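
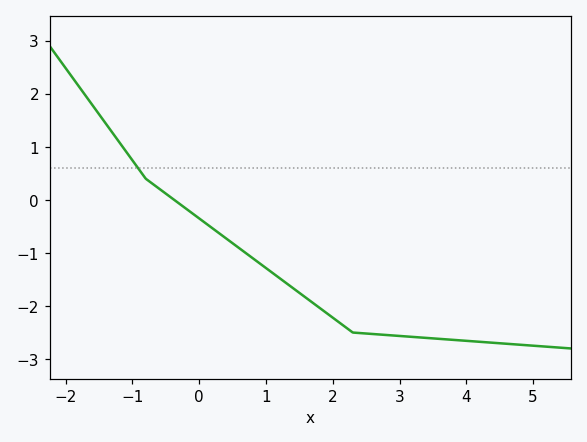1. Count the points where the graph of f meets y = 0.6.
1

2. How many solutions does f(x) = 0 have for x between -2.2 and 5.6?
1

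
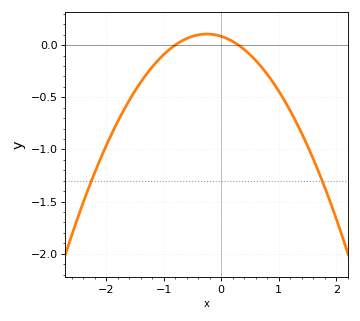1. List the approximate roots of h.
-0.8, 0.3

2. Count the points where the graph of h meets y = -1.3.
2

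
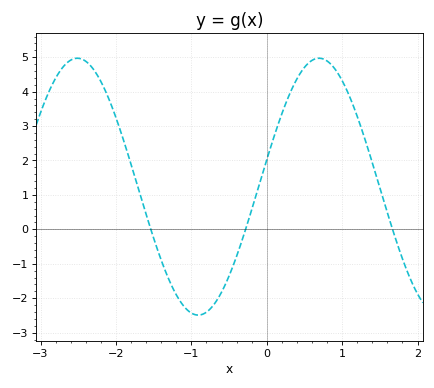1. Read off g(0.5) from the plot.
4.7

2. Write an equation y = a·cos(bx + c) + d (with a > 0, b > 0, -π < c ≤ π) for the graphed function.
y = 3.73cos(1.96x - 1.36) + 1.24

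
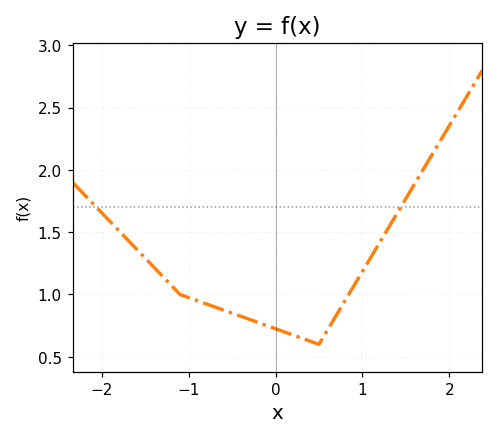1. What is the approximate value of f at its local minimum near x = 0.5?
0.6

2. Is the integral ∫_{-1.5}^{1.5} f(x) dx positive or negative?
positive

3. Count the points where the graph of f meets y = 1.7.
2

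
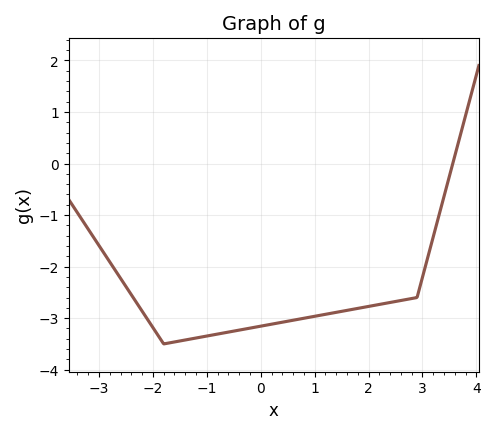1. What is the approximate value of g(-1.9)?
-3.34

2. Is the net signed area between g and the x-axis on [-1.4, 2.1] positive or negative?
negative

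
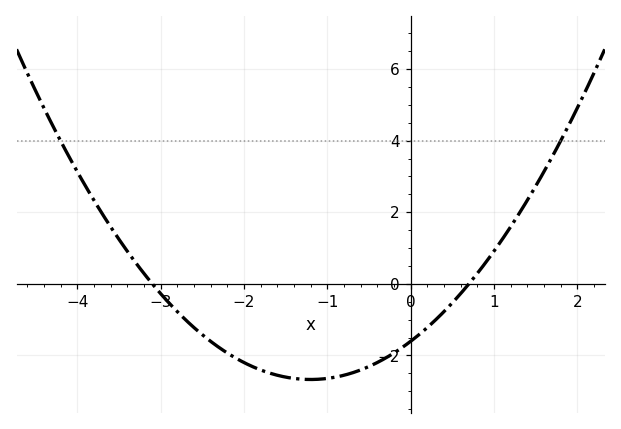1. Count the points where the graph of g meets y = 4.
2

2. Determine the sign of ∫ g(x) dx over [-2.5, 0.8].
negative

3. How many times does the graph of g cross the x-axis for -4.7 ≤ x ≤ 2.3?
2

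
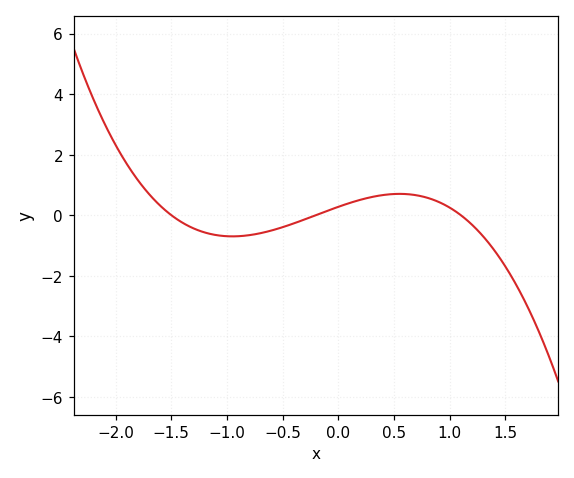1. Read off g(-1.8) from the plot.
1.2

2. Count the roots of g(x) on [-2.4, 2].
3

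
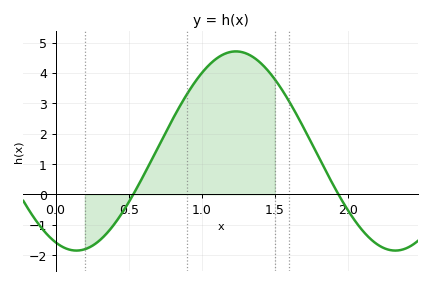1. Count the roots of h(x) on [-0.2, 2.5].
2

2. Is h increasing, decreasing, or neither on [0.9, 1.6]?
neither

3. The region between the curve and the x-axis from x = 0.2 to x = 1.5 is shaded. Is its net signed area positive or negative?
positive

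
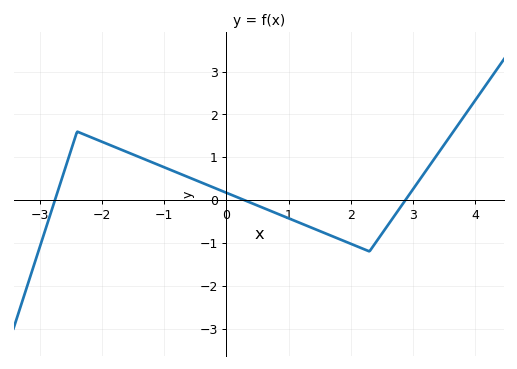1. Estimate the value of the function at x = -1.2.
0.885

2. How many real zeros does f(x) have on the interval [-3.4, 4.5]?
3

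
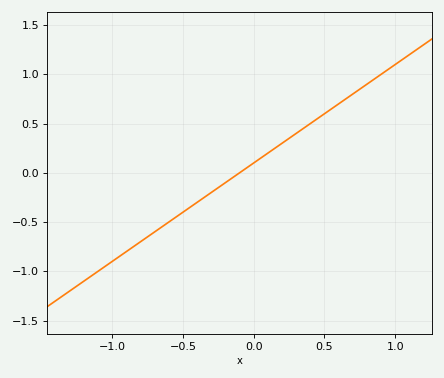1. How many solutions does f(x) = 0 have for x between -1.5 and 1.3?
1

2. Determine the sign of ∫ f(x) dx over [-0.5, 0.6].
positive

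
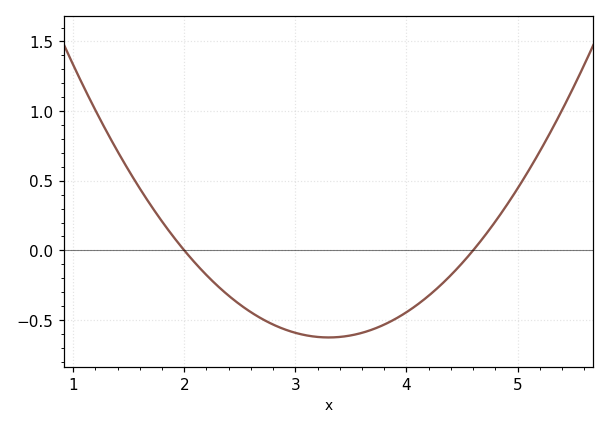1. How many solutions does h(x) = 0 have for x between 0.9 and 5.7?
2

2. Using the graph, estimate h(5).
0.45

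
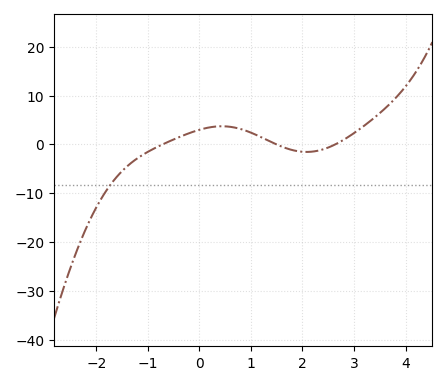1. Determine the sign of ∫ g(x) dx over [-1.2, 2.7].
positive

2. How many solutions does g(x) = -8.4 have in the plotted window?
1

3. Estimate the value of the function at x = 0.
2.98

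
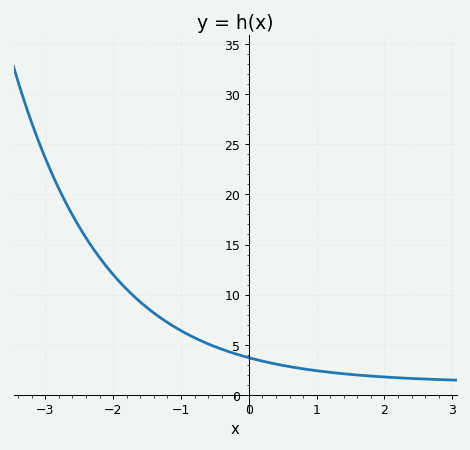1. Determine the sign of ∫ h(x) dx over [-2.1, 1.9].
positive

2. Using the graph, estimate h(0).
3.5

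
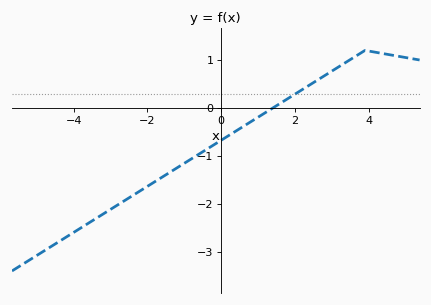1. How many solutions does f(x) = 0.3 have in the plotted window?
1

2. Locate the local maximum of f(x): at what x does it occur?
3.9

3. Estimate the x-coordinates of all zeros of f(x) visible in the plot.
1.4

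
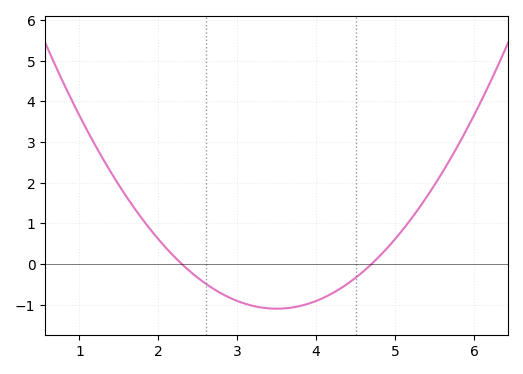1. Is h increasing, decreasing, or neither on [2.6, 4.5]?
neither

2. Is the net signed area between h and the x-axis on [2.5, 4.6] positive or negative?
negative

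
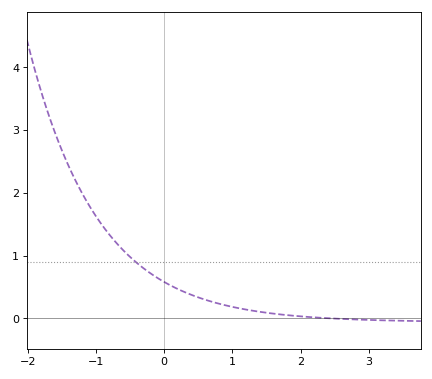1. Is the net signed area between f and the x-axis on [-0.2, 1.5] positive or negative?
positive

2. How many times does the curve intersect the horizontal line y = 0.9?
1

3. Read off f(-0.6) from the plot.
1.1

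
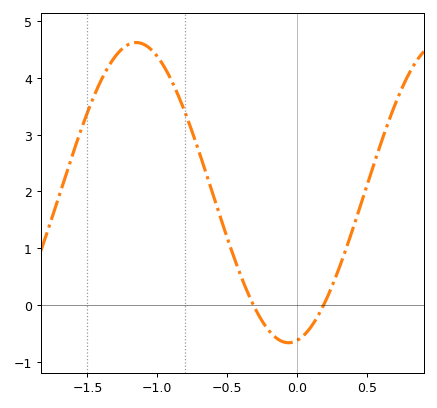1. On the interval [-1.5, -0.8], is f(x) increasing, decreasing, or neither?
neither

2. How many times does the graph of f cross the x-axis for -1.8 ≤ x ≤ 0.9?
2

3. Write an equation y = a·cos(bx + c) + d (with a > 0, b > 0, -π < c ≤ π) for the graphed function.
y = 2.64cos(2.9x - 3) + 1.98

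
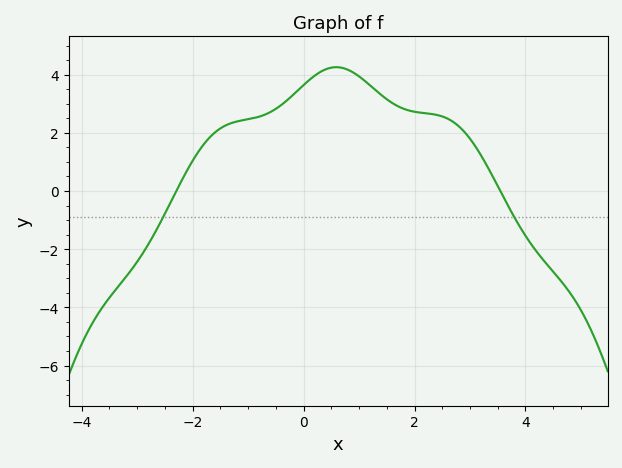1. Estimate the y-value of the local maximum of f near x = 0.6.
4.26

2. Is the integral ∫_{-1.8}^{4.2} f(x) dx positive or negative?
positive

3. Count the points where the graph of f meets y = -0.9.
2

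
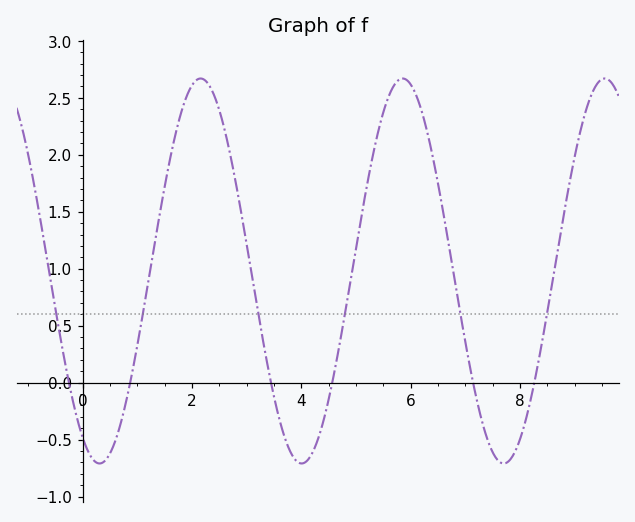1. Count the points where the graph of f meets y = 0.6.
6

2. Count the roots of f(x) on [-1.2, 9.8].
6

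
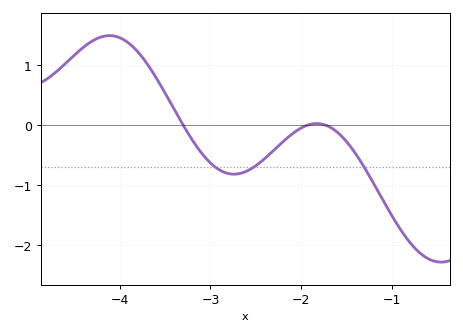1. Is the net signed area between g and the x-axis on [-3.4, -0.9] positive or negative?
negative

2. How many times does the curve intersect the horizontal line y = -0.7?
3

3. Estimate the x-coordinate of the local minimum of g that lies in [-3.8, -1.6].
-2.74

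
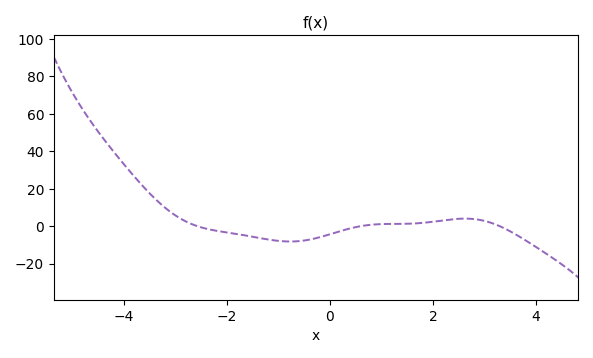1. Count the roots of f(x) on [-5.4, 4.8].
3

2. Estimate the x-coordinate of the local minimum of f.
-0.8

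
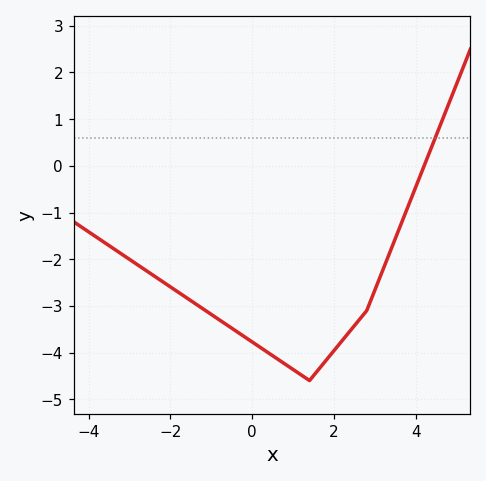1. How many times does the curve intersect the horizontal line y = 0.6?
1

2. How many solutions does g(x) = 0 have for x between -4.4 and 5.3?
1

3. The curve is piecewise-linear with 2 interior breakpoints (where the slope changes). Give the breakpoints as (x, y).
(1.4, -4.6); (2.8, -3.1)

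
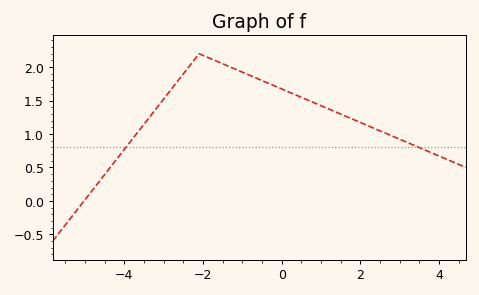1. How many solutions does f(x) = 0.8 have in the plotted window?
2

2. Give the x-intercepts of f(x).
-5.02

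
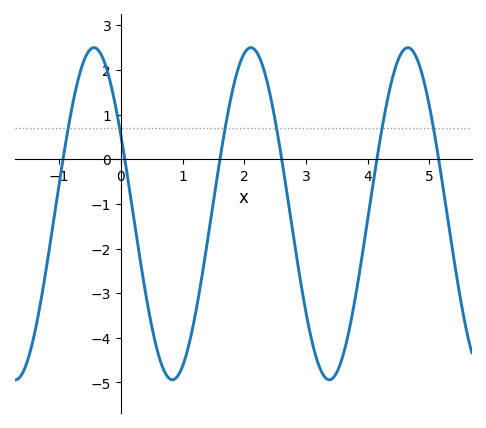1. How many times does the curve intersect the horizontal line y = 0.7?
6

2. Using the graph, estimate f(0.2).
-1.2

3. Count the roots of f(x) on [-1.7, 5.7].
6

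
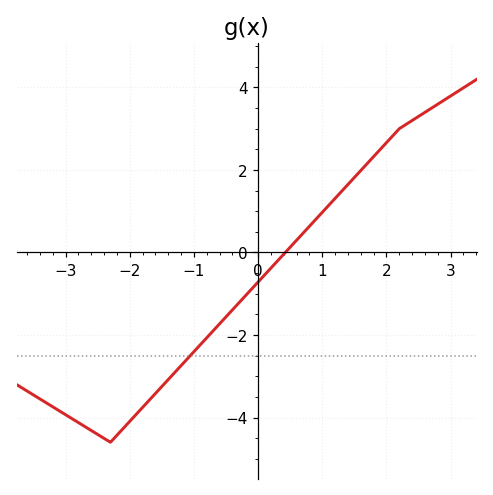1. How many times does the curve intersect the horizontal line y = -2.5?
1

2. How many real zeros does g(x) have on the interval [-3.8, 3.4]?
1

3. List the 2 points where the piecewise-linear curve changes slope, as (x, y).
(-2.3, -4.6); (2.2, 3)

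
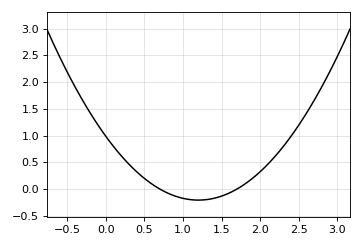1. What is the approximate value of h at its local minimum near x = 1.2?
-0.207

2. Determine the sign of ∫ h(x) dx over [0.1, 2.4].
positive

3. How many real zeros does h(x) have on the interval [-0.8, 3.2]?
2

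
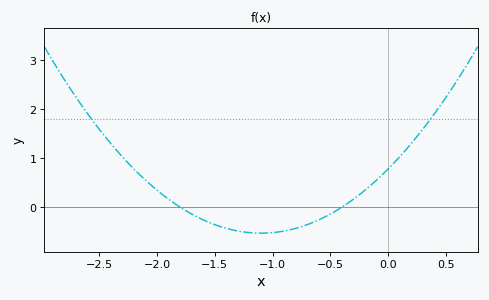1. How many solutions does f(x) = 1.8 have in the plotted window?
2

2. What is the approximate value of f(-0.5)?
-0.1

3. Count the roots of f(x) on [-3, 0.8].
2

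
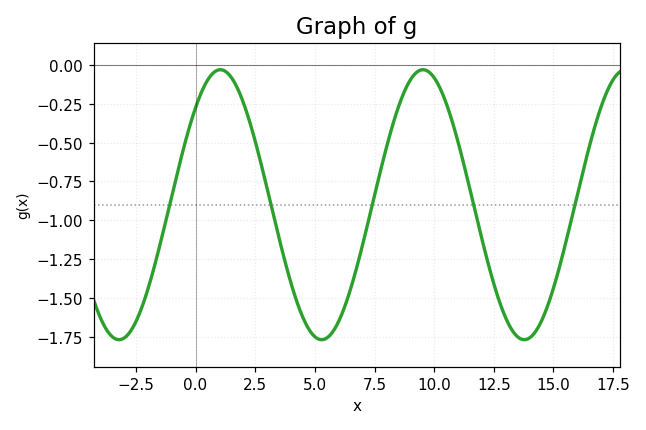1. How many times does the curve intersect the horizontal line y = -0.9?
5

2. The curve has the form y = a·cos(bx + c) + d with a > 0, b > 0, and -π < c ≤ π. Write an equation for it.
y = 0.87cos(0.74x - 0.77) - 0.9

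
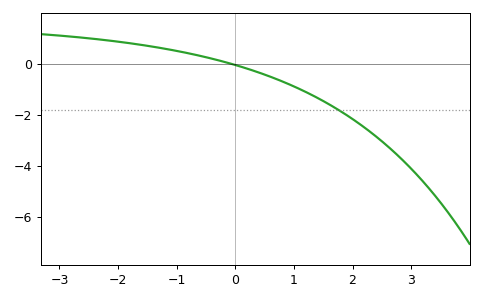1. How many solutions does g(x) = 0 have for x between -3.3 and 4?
1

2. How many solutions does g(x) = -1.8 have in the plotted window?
1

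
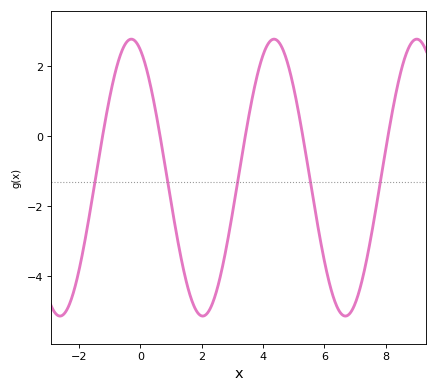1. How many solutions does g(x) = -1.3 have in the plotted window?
5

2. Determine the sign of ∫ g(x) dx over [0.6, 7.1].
negative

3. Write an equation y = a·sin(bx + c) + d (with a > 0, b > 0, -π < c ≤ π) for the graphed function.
y = 3.96sin(1.4x + 2) - 1.18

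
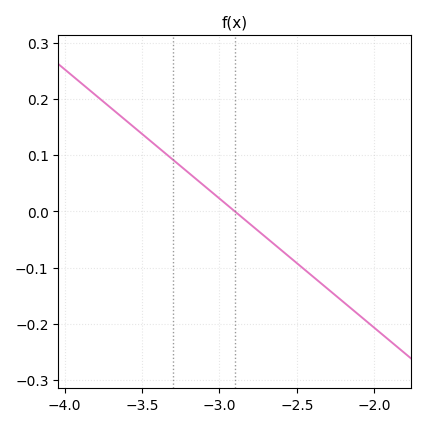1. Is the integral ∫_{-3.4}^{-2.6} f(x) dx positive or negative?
positive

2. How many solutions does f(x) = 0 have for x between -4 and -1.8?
1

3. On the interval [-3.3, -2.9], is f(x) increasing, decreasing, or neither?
decreasing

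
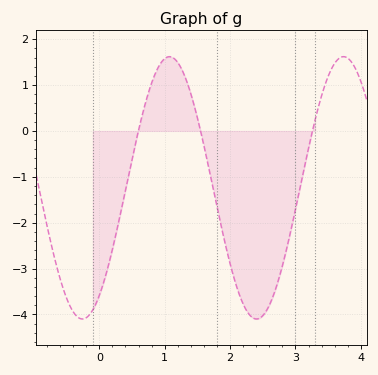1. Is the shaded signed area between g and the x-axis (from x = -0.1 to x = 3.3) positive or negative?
negative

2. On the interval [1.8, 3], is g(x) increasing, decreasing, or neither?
neither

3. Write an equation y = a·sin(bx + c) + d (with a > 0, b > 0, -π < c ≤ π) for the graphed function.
y = 2.86sin(2.36x - 0.96) - 1.24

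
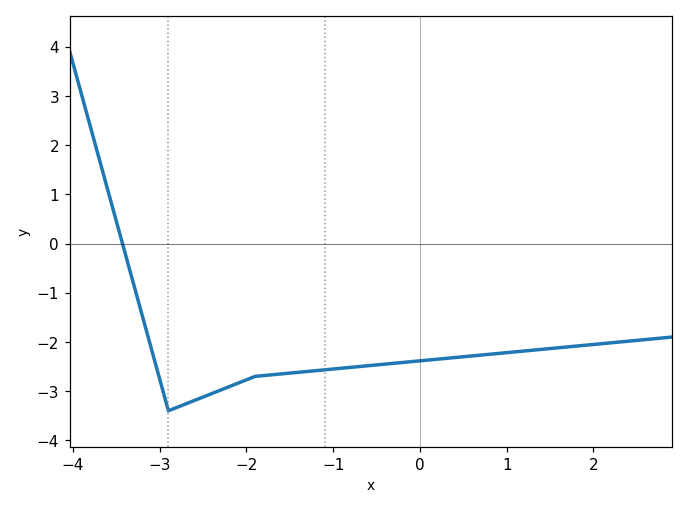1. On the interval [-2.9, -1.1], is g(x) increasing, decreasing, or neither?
increasing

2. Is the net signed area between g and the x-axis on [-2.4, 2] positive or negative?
negative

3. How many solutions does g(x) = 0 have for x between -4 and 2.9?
1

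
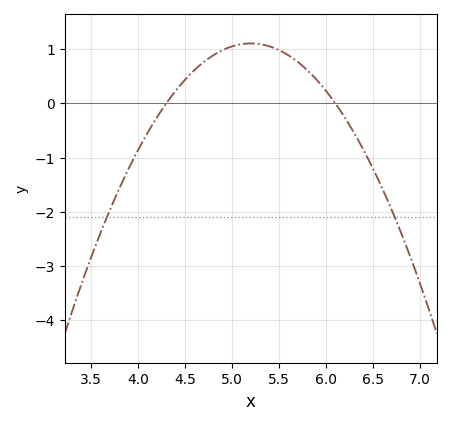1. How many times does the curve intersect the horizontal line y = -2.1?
2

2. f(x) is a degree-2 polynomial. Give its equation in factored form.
y = -1.36(x - 4.3)(x - 6.1)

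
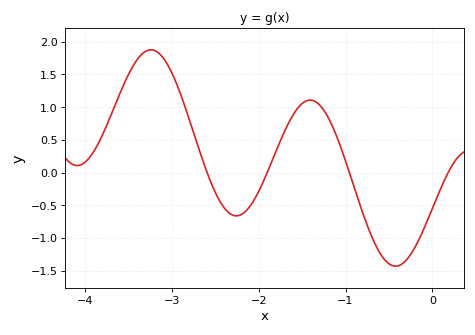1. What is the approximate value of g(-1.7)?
0.65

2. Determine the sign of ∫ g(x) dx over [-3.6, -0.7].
positive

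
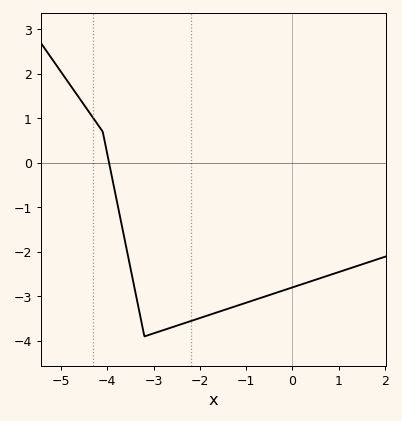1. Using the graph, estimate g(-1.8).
-3.4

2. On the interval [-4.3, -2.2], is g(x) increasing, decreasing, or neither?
neither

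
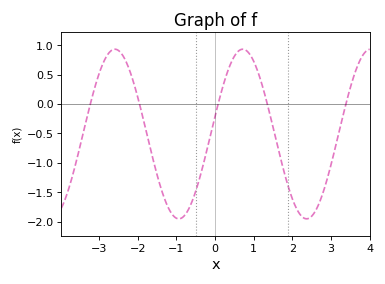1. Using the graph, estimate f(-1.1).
-1.9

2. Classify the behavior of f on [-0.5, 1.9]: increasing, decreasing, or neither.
neither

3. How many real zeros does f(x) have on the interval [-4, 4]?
5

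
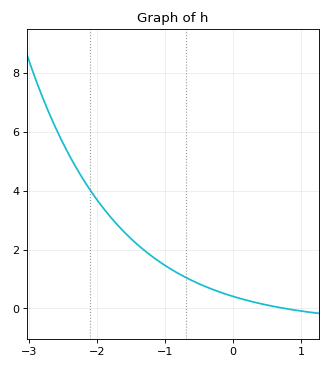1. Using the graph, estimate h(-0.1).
0.4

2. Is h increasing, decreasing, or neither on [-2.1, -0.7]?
decreasing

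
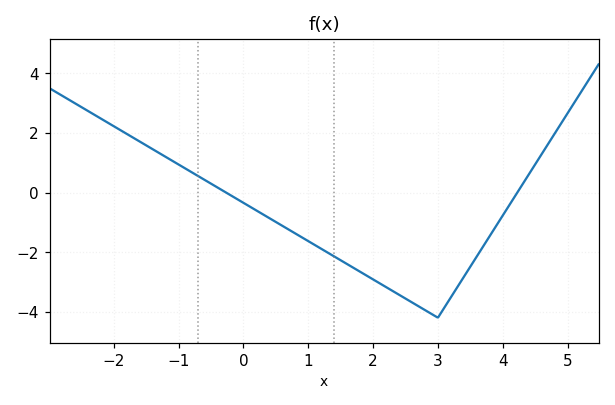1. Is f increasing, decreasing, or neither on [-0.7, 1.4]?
decreasing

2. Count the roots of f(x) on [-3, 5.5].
2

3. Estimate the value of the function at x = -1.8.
2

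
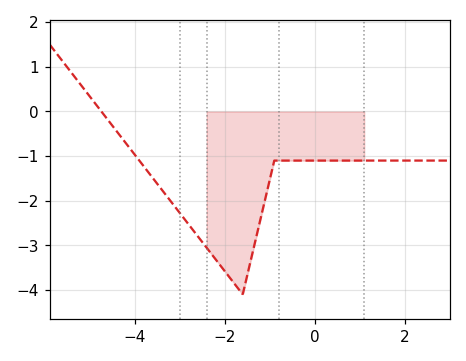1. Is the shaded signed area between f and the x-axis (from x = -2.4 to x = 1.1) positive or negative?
negative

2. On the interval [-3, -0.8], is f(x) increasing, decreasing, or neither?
neither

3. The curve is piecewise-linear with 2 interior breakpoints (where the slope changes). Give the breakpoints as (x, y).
(-1.6, -4.1); (-0.9, -1.1)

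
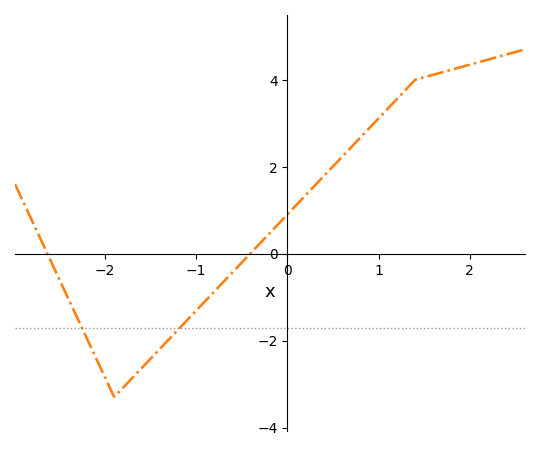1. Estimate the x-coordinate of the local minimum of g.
-1.9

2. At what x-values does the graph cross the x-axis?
-2.63, -0.408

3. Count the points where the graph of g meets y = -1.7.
2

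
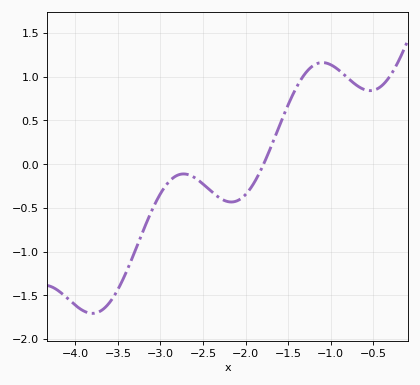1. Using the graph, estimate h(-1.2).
1.15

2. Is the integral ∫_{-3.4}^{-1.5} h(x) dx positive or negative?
negative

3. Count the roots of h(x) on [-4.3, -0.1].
1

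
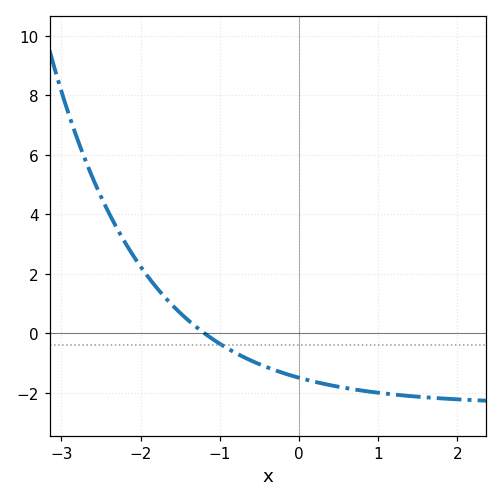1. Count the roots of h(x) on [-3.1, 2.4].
1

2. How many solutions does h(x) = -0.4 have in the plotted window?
1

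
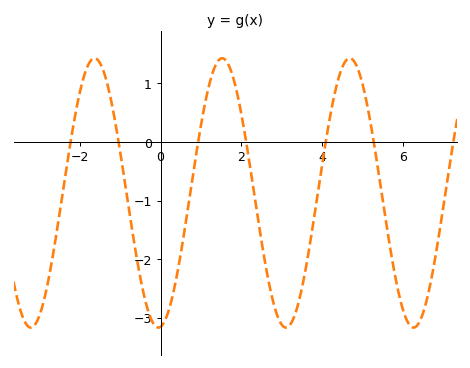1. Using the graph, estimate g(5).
0.981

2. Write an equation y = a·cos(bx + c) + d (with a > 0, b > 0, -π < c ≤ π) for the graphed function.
y = 2.3cos(1.99x - 3.03) - 0.87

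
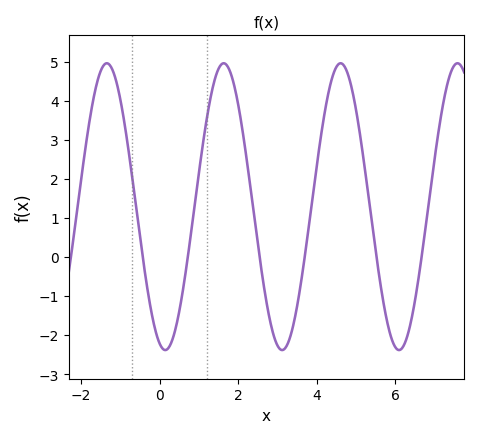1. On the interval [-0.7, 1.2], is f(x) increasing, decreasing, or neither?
neither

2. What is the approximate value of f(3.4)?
-1.76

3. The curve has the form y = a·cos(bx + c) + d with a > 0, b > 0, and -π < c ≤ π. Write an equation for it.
y = 3.67cos(2.11x + 2.84) + 1.29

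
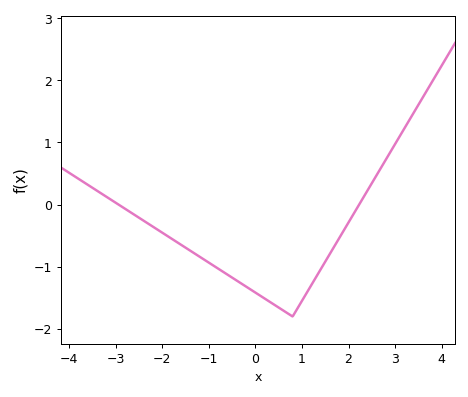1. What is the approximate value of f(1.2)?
-1.3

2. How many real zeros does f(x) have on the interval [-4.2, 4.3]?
2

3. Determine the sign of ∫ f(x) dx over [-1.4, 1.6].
negative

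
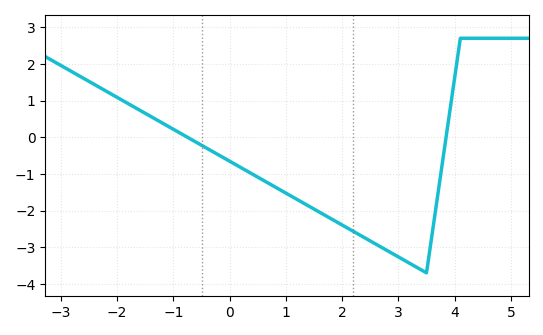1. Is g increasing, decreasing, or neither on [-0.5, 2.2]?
decreasing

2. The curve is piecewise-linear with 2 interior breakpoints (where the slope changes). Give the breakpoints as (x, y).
(3.5, -3.7); (4.1, 2.7)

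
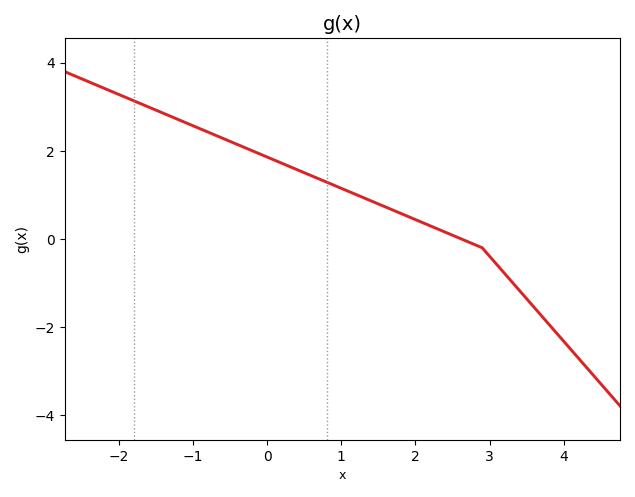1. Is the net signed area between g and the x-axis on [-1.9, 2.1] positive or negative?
positive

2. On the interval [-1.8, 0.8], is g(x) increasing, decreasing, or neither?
decreasing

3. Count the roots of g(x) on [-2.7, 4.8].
1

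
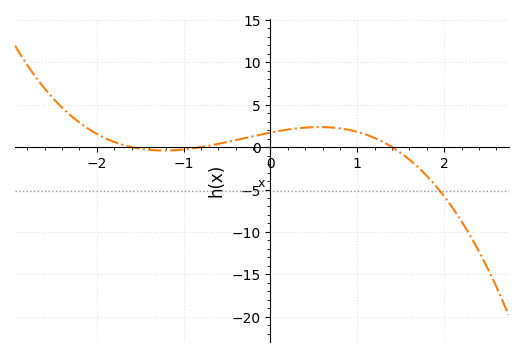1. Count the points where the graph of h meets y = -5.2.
1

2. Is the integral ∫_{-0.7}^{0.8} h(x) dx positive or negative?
positive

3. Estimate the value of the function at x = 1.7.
-2.38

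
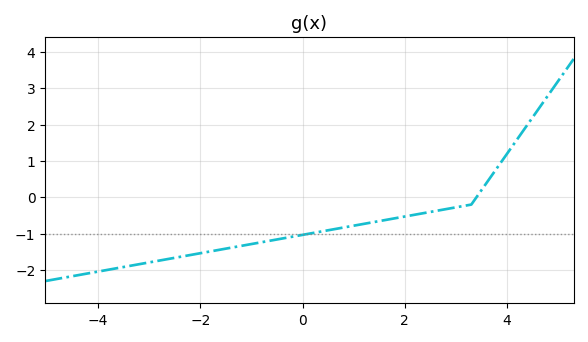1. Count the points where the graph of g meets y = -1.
1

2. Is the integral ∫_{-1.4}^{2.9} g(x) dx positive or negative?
negative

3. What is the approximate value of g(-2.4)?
-1.6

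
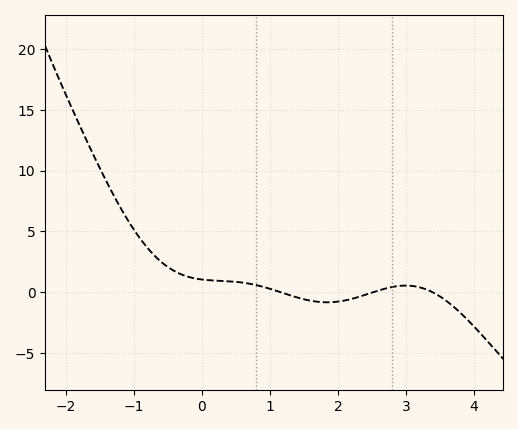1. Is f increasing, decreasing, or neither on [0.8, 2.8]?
neither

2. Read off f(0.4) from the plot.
1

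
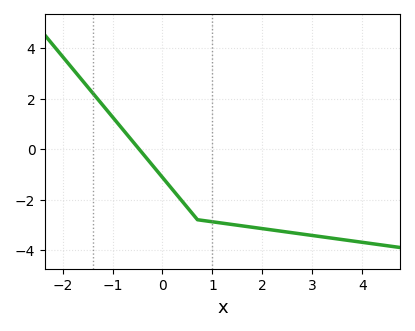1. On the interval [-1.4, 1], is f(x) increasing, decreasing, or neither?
decreasing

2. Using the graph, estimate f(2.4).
-3.26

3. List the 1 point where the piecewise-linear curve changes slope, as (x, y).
(0.7, -2.8)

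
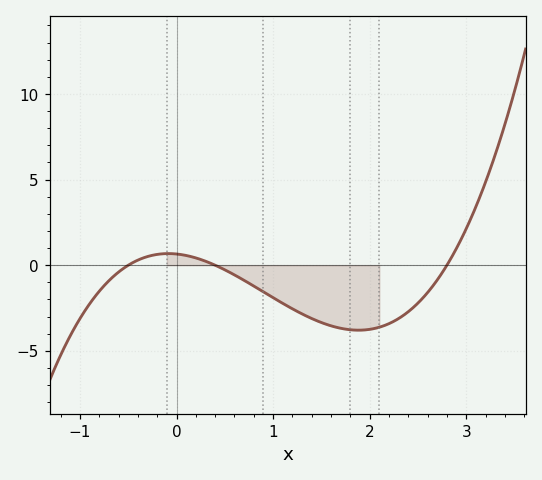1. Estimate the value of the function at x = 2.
-3.5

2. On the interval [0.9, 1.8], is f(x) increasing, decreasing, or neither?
decreasing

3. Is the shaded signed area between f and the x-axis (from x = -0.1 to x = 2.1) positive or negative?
negative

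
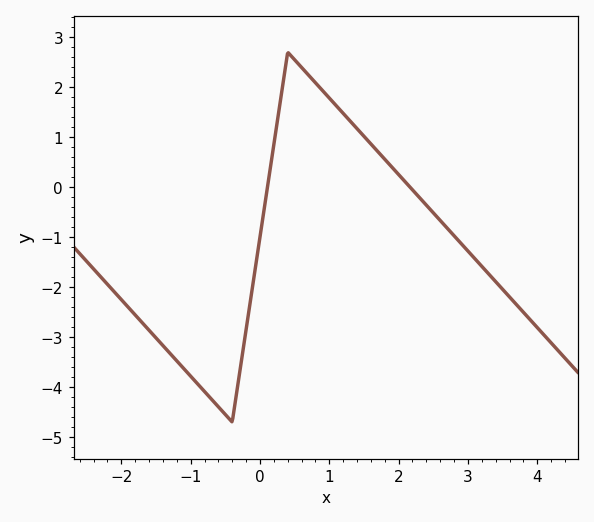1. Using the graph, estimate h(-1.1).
-3.6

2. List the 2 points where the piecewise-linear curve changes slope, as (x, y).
(-0.4, -4.7); (0.4, 2.7)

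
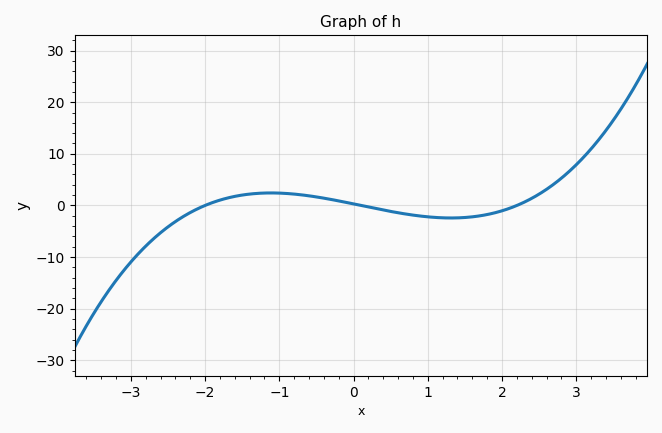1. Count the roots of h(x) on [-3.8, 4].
3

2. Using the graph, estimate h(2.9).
6.53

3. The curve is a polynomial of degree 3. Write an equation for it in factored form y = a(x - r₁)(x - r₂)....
y = 0.68(x + 2)(x - 0.1)(x - 2.2)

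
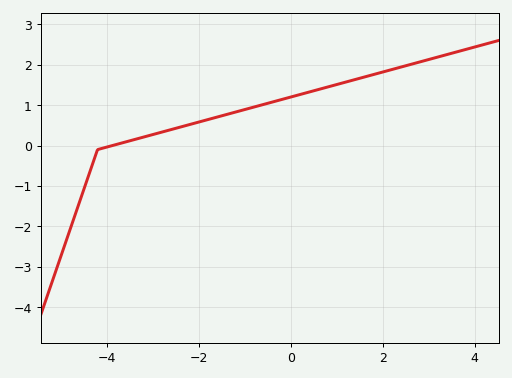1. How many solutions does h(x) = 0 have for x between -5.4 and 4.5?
1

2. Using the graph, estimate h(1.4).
1.63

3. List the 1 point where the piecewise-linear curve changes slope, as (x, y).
(-4.2, -0.1)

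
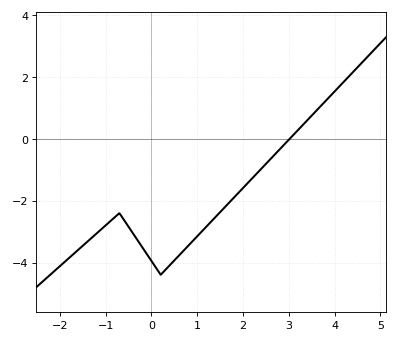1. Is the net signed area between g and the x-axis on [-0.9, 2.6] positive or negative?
negative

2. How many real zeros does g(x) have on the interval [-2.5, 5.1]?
1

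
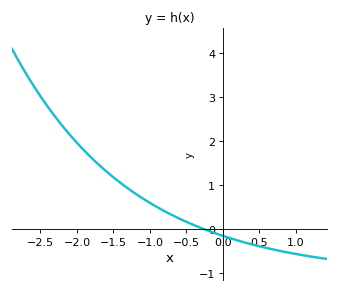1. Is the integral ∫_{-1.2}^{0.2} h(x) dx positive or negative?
positive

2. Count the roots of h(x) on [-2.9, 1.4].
1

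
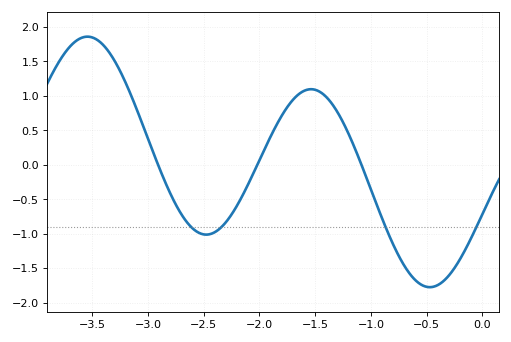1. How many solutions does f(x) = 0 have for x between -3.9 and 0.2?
3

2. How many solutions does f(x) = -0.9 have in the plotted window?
4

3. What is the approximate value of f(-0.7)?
-1.45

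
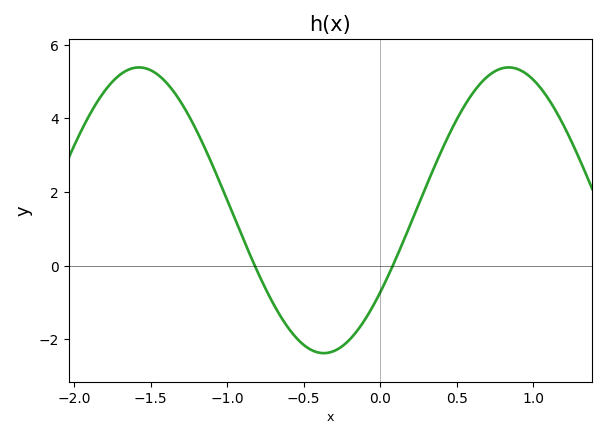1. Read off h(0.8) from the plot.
5.36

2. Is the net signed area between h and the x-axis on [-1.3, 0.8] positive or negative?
positive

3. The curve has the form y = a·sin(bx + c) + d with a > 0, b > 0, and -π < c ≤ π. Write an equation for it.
y = 3.88sin(2.6x - 0.612) + 1.5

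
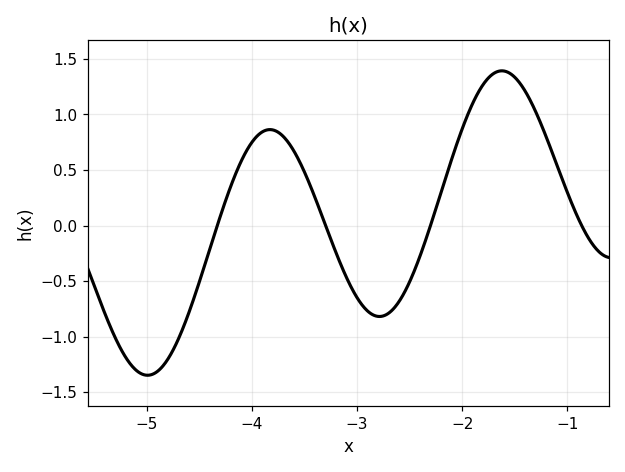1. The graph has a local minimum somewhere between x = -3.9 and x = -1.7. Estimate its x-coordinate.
-2.79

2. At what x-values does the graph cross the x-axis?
-4.33, -3.3, -2.3, -0.864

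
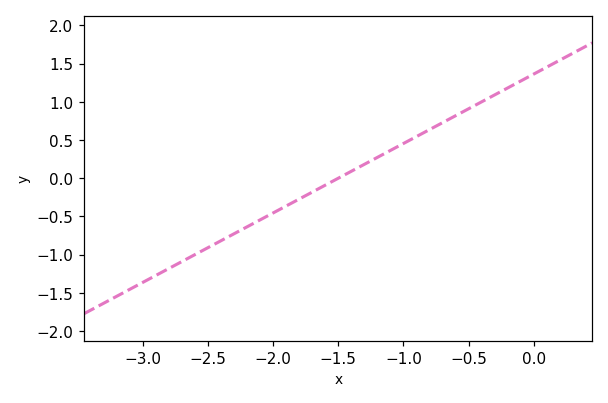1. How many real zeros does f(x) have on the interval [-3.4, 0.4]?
1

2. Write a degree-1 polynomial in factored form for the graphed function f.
y = 0.91(x + 1.5)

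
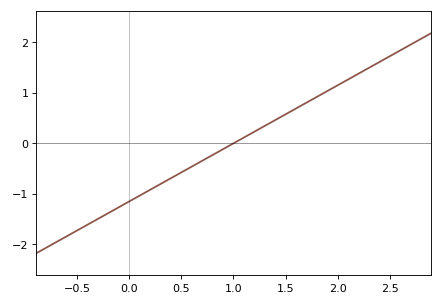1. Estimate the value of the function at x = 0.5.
-0.575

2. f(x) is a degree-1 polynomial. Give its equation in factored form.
y = 1.15(x - 1)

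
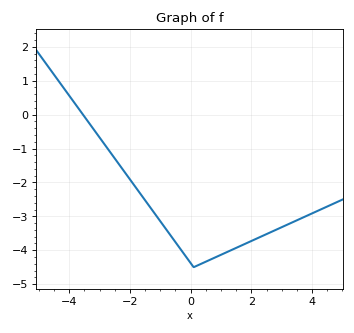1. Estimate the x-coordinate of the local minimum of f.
0.103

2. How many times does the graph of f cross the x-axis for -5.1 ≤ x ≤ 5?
1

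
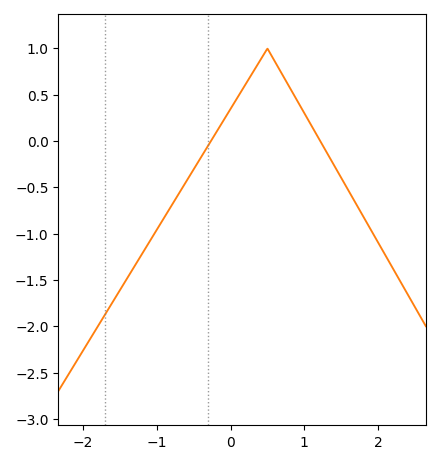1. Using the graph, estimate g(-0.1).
0.2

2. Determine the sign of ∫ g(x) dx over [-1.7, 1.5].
negative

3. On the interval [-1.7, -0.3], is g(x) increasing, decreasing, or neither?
increasing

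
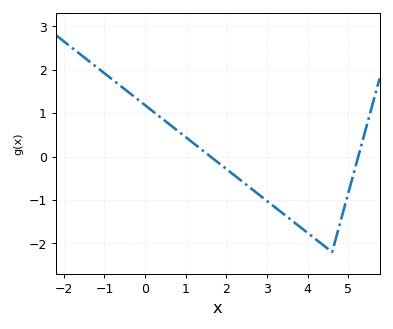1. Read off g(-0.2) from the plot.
1.33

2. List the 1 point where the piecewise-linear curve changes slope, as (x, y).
(4.6, -2.2)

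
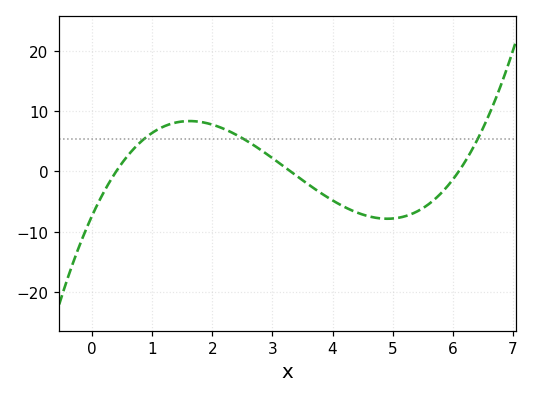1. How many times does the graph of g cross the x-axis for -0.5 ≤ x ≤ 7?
3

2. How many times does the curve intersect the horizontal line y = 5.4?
3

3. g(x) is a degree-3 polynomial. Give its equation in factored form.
y = 0.91(x - 0.4)(x - 3.3)(x - 6.1)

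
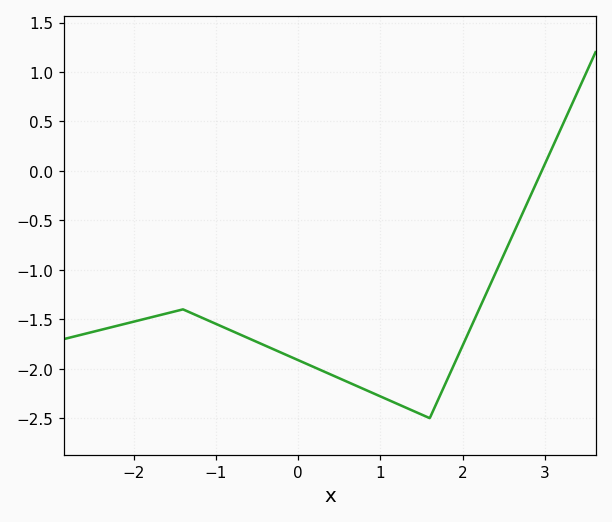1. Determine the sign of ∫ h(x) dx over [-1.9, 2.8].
negative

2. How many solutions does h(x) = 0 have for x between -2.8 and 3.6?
1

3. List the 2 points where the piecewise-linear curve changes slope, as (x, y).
(-1.4, -1.4); (1.6, -2.5)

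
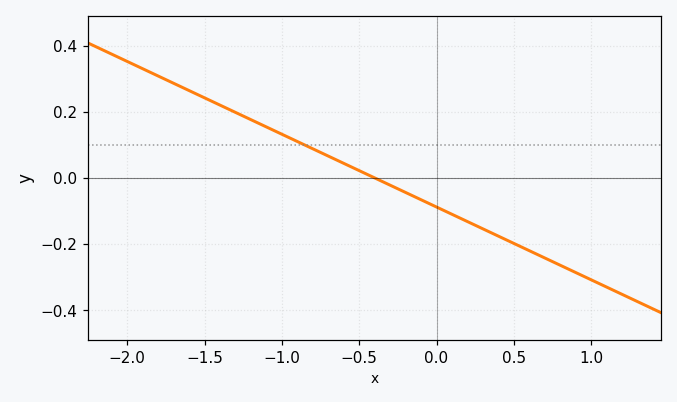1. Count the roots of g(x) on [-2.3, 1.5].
1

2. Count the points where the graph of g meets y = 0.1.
1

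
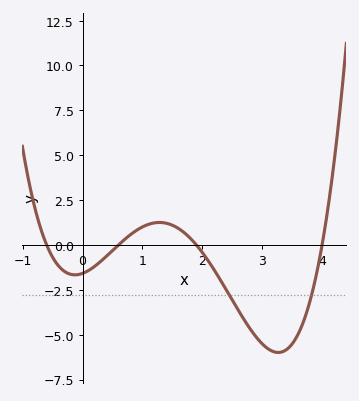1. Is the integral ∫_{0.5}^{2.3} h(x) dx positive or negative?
positive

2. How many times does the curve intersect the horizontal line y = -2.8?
2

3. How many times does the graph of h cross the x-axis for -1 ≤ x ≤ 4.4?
4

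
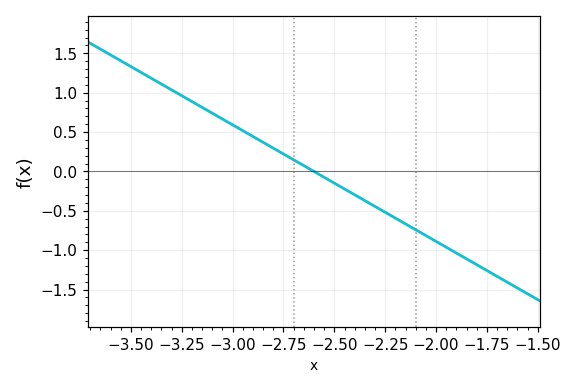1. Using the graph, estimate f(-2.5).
-0.15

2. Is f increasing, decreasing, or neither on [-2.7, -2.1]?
decreasing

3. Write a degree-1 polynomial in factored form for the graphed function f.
y = -1.48(x + 2.6)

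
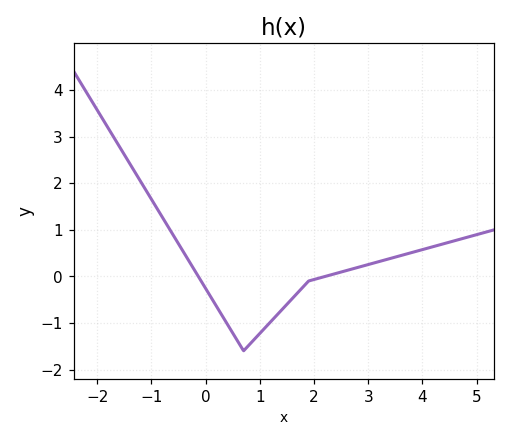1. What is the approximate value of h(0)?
-0.26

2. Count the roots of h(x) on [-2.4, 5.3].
2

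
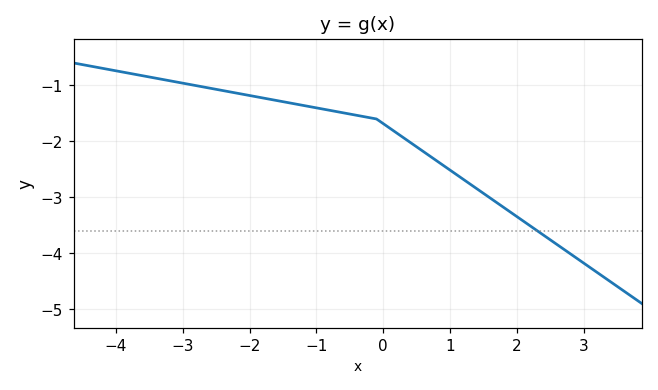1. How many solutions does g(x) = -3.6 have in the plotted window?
1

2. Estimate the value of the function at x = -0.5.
-1.5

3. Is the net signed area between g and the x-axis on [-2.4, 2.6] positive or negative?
negative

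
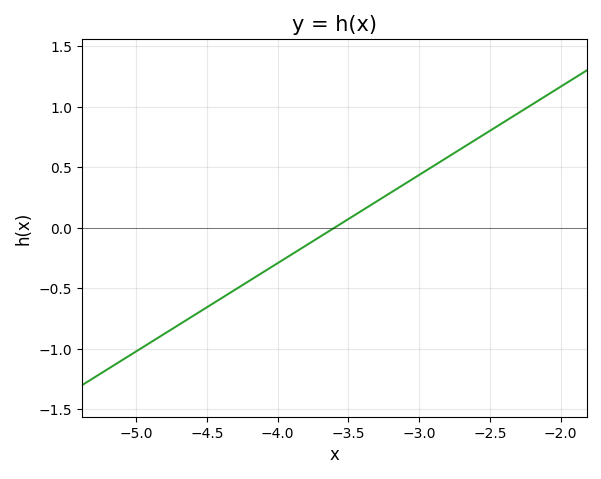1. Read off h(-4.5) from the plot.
-0.65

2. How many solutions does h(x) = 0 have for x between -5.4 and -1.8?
1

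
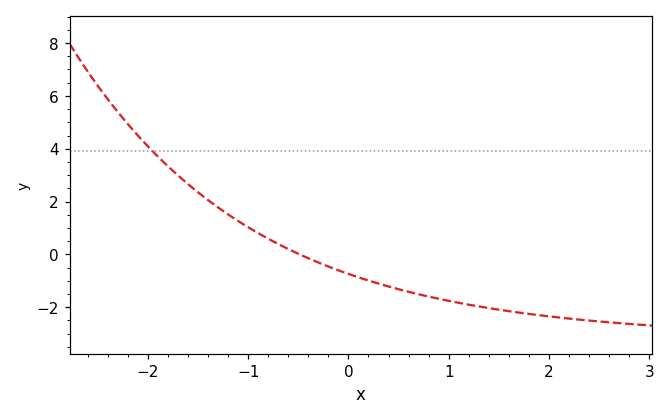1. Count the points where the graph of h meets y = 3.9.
1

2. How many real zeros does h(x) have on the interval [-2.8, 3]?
1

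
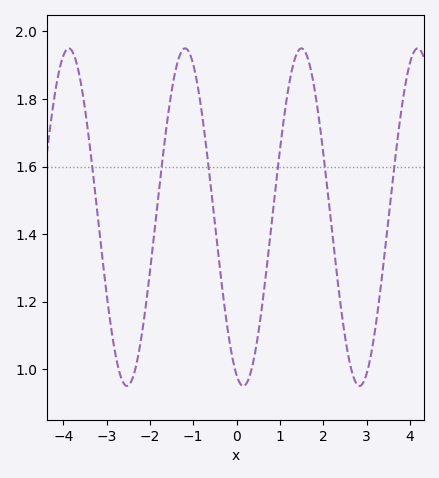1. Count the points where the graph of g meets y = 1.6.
6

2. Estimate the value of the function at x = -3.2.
1.44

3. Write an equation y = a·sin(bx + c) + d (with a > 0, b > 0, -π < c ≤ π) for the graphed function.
y = 0.5sin(2.3x - 1.9) + 1.45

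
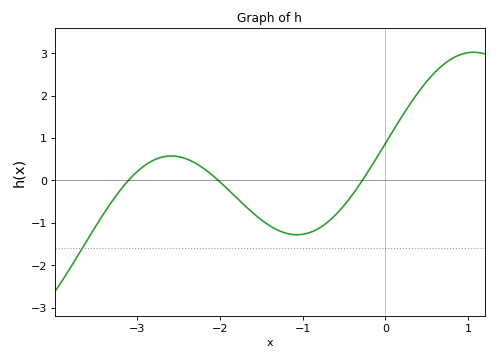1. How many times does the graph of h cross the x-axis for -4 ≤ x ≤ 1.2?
3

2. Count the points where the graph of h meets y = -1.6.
1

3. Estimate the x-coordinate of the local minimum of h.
-1.1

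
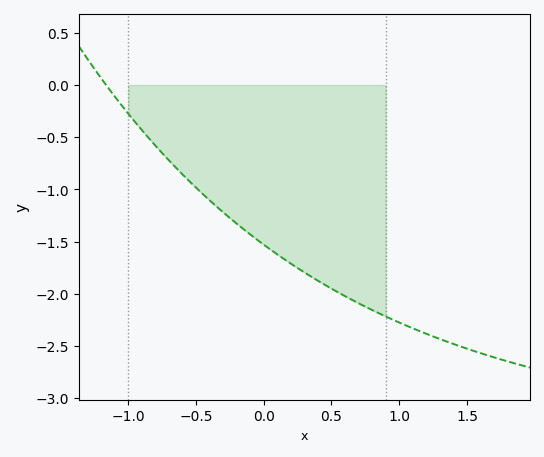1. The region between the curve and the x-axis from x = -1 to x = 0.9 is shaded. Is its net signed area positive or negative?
negative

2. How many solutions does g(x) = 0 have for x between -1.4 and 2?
1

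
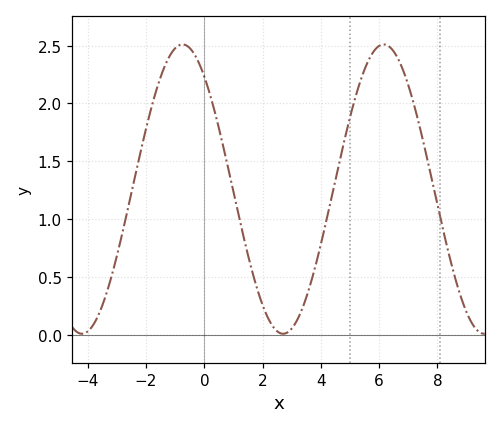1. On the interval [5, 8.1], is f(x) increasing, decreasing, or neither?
neither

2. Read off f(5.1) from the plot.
1.98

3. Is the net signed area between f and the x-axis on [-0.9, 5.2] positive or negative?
positive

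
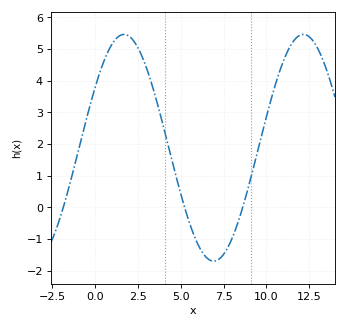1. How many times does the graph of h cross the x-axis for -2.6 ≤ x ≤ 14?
3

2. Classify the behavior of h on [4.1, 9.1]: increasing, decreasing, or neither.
neither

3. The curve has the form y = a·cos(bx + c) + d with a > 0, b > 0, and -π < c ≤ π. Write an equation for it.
y = 3.58cos(0.6x - 1) + 1.88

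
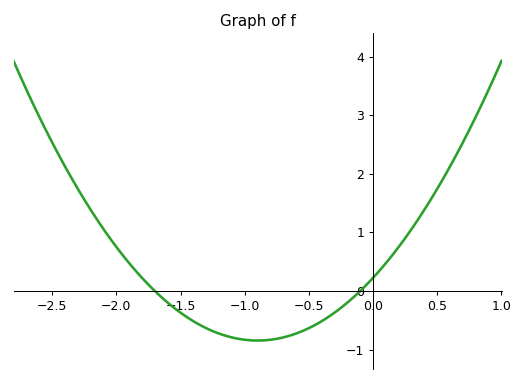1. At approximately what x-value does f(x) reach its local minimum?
-0.9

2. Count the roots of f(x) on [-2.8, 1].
2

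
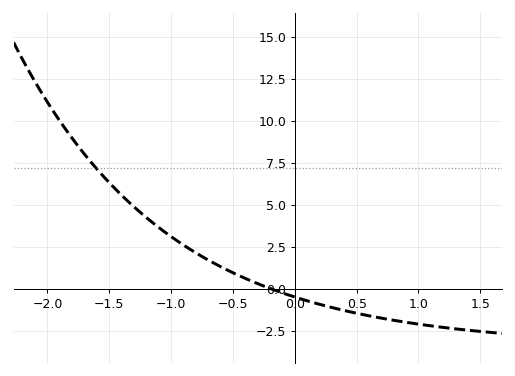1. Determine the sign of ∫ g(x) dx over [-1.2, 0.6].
positive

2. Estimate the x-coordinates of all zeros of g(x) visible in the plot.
-0.2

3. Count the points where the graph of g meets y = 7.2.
1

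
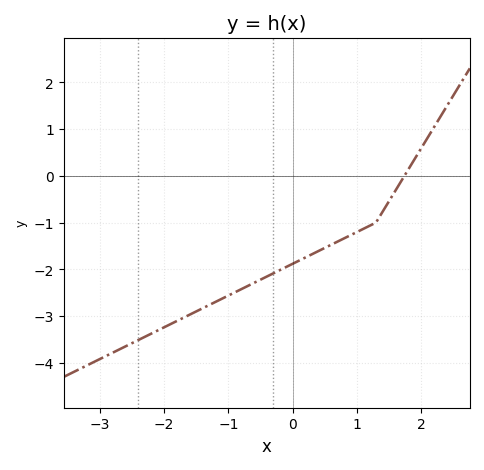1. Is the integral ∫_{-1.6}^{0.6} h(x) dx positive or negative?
negative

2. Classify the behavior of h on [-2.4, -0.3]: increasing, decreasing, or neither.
increasing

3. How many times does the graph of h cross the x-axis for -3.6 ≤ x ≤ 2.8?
1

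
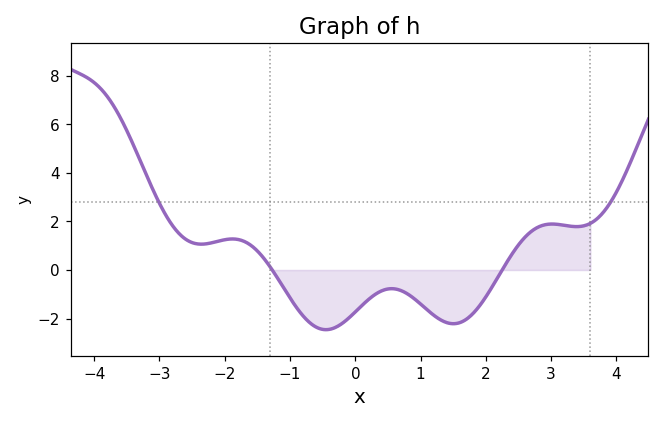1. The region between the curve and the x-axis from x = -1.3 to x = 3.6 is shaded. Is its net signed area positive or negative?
negative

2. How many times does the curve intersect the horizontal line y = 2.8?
2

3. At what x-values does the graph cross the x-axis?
-1.2, 2.2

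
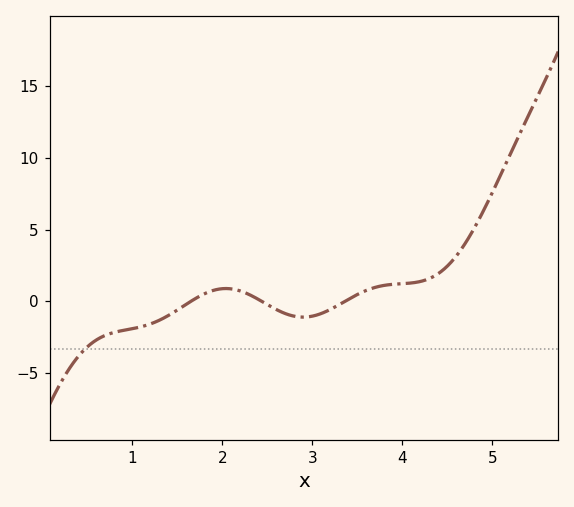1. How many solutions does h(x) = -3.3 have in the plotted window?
1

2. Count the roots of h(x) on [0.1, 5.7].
3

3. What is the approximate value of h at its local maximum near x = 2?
0.891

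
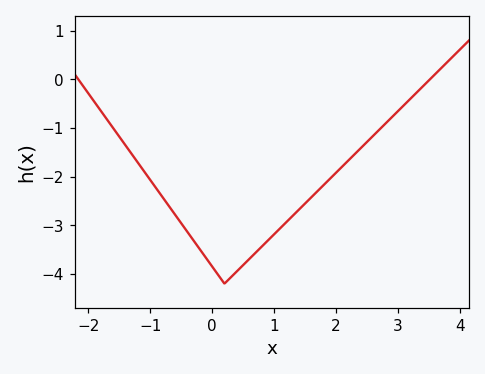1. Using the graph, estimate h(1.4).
-2.7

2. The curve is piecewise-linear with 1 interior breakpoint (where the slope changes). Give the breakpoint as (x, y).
(0.2, -4.2)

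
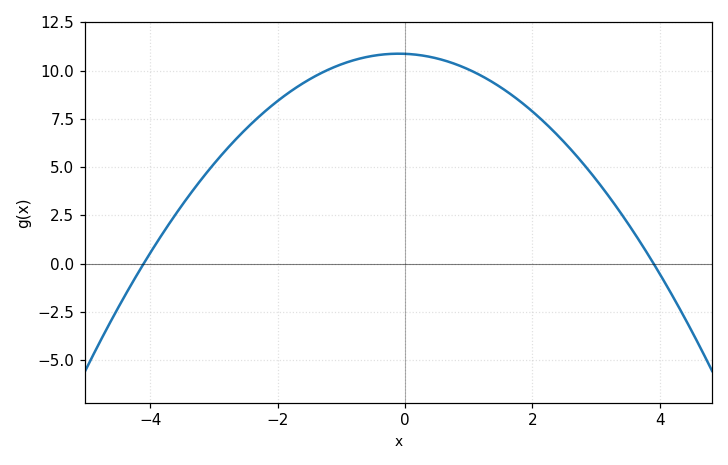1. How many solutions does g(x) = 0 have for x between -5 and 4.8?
2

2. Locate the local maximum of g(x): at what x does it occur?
0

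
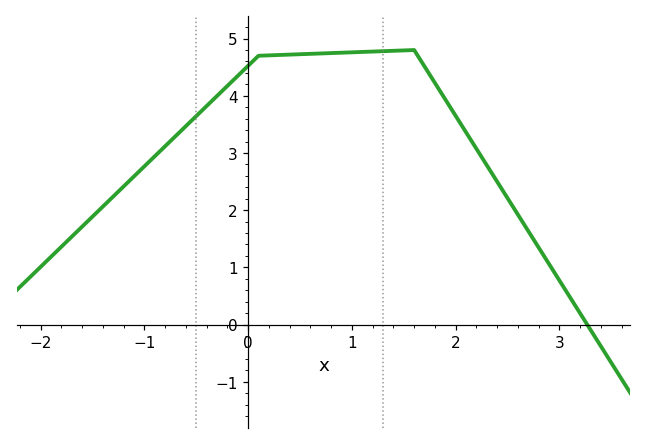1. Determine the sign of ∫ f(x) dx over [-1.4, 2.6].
positive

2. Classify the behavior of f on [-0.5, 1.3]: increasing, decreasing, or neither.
increasing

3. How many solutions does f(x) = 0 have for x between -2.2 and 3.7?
1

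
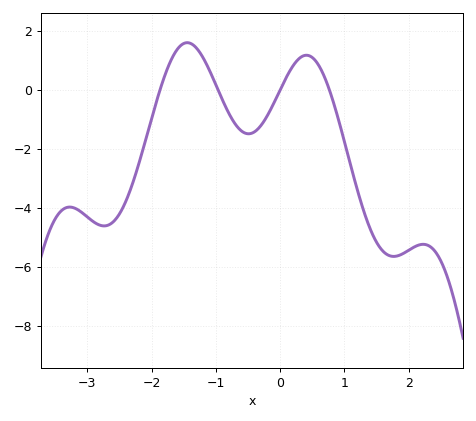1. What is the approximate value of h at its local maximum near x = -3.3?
-4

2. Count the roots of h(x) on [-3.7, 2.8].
4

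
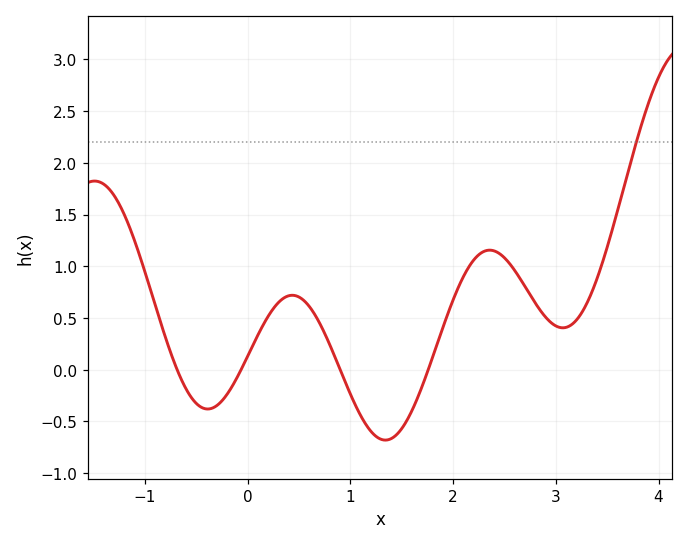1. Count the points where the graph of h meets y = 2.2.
1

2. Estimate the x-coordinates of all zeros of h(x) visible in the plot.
-0.7, -0.1, 0.9, 1.8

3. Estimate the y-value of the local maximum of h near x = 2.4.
1.15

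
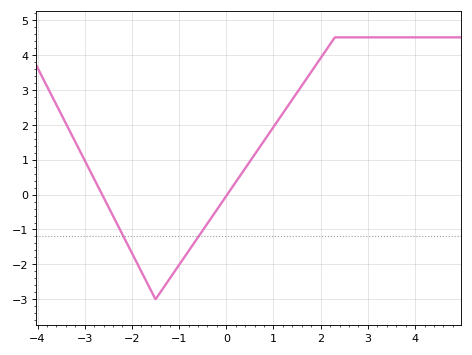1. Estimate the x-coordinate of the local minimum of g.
-1.5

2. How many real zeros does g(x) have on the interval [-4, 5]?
2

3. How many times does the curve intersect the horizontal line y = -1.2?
2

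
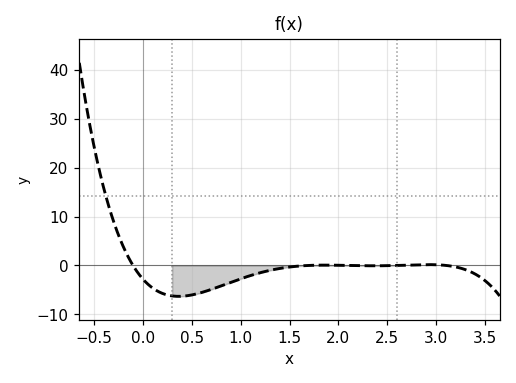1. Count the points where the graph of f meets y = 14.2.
1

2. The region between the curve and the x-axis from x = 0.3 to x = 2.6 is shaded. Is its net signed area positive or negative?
negative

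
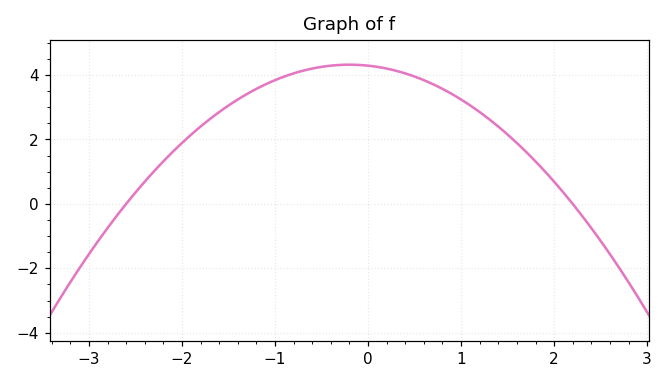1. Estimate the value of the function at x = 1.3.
2.63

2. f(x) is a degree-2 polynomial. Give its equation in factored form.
y = -0.75(x + 2.6)(x - 2.2)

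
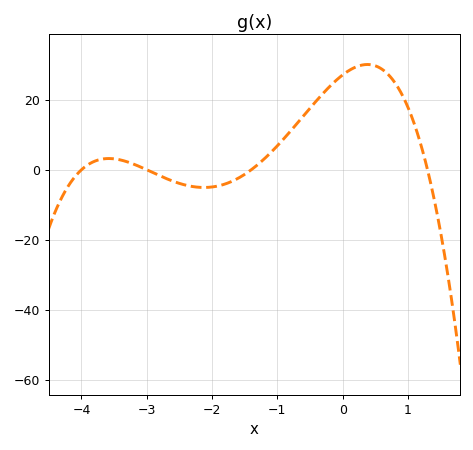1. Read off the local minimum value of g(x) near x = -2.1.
-5.05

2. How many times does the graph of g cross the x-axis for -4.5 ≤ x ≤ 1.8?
4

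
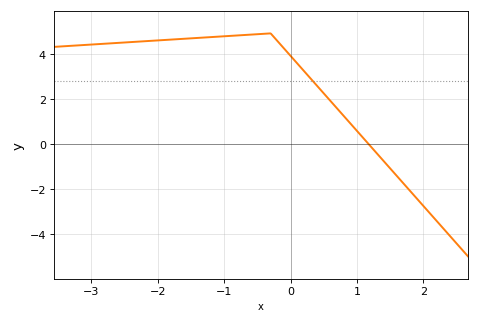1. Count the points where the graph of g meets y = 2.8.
1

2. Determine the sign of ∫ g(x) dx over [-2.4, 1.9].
positive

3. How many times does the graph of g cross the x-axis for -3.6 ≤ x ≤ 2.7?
1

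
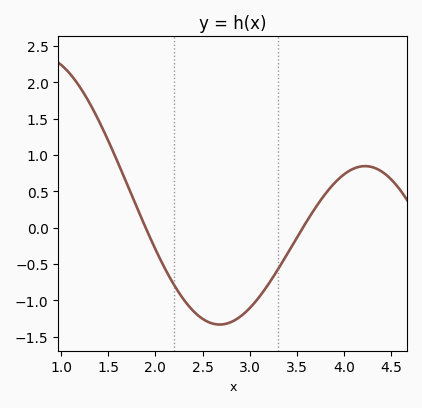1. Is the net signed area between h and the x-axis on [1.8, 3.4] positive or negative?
negative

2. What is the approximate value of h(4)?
0.734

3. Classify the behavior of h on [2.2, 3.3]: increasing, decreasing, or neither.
neither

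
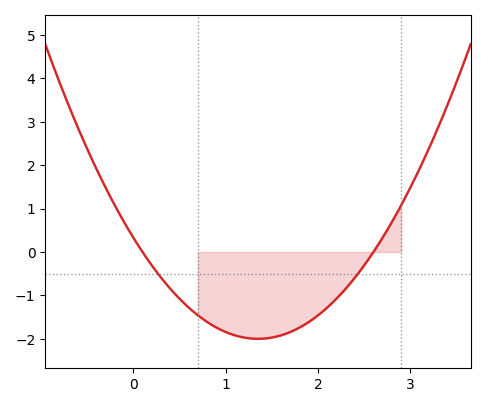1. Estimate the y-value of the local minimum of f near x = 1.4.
-2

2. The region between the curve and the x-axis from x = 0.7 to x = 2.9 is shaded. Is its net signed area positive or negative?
negative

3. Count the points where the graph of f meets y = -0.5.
2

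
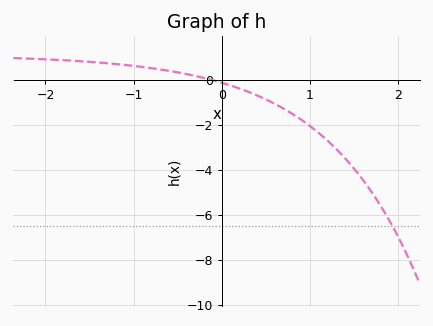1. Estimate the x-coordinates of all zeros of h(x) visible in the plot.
-0.1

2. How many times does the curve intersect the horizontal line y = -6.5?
1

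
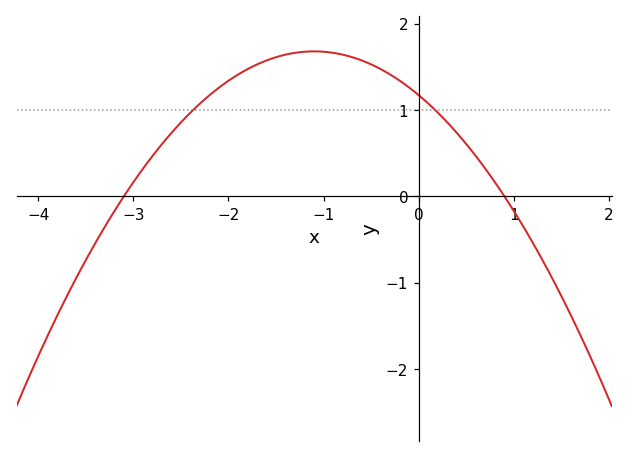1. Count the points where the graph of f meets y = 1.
2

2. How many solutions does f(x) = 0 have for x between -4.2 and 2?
2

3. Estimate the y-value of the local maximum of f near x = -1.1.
1.68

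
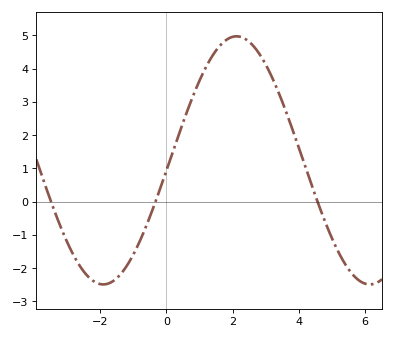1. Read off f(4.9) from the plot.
-0.865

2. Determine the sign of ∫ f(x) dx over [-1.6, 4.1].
positive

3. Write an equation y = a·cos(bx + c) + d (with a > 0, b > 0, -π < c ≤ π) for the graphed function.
y = 3.73cos(0.78x - 1.65) + 1.24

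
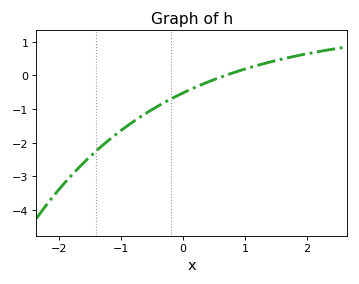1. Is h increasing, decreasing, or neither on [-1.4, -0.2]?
increasing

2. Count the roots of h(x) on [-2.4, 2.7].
1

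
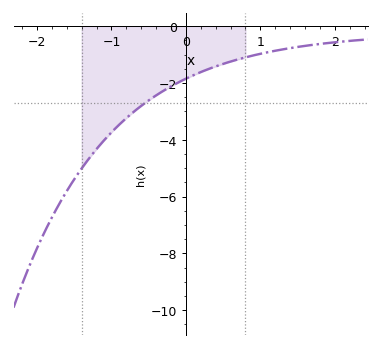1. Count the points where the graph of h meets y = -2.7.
1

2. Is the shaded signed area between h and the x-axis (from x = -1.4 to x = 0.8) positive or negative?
negative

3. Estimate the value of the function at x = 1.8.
-0.628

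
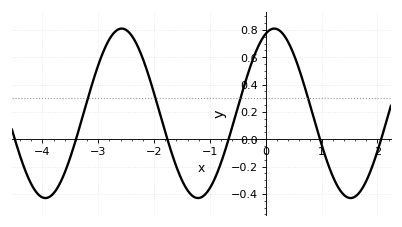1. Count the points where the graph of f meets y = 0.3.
4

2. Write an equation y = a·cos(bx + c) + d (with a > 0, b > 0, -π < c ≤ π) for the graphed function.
y = 0.62cos(2.3x - 0.35) + 0.19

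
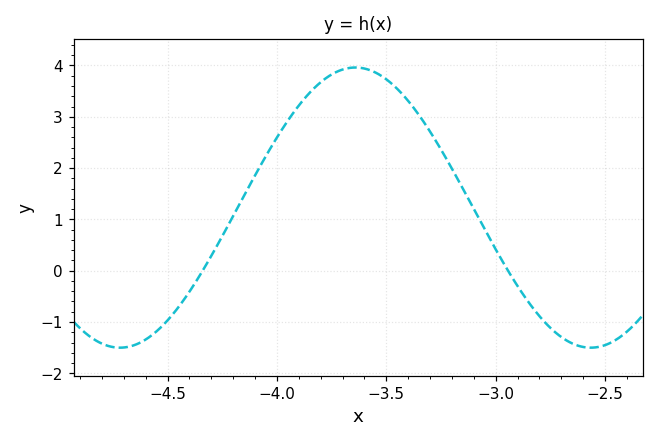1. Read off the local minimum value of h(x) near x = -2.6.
-1.5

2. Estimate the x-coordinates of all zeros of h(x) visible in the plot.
-4.34, -2.94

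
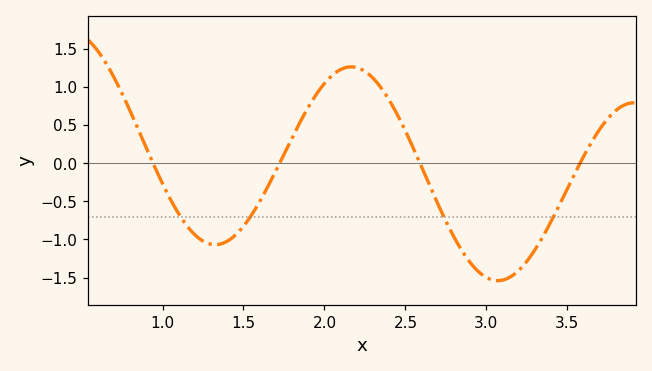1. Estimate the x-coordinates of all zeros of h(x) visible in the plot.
0.95, 1.7, 2.6, 3.6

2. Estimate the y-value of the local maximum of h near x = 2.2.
1.25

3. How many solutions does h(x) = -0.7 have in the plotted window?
4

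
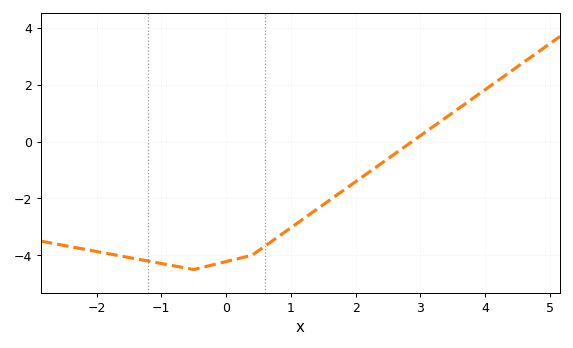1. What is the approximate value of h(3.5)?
1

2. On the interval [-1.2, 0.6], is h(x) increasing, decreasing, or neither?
neither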